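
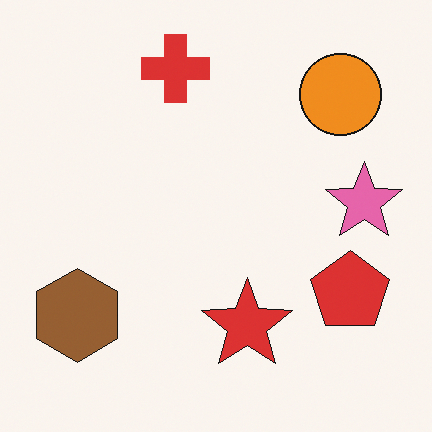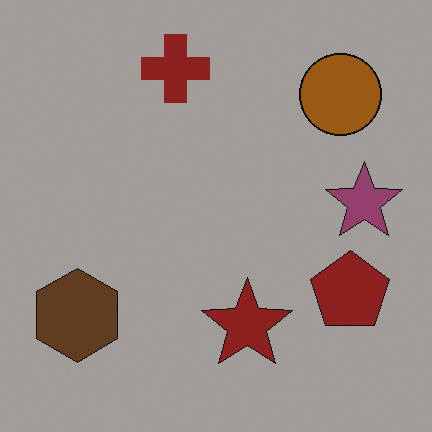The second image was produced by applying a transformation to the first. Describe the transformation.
The transformation is: darkened a lot.

Every pixel — background and shapes alike — is uniformly darkened.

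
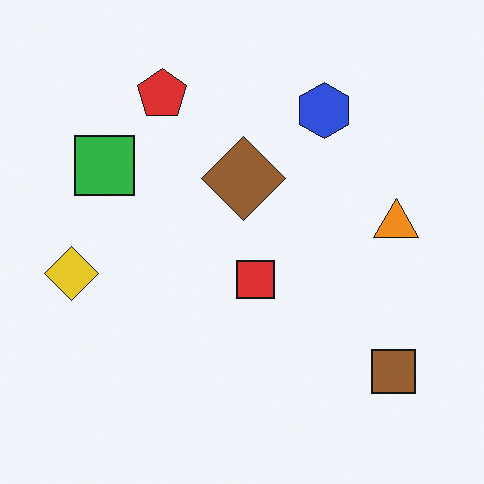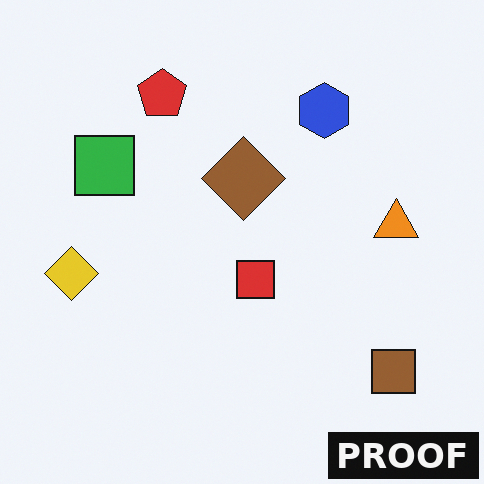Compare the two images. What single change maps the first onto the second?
Watermarked with the text "PROOF" in the lower-right corner.

A dark label reading "PROOF" appears in the lower-right corner.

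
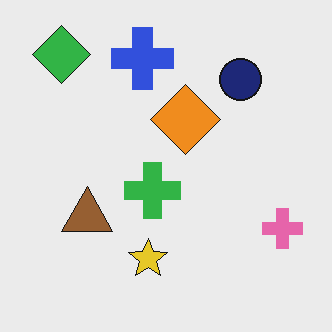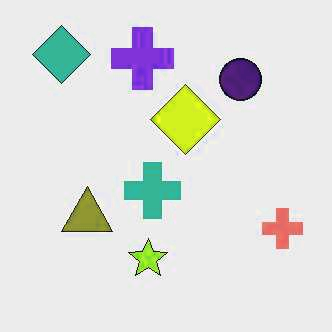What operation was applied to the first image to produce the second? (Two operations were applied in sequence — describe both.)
This is the original image JPEG-compressed with visible artifacts, then hue-shifted slightly.

Blocky 8×8 compression artifacts appear around shape edges and the flat background shows ringing — characteristic JPEG degradation. Every shape's color has rotated by the same amount around the hue wheel — a uniform hue shift.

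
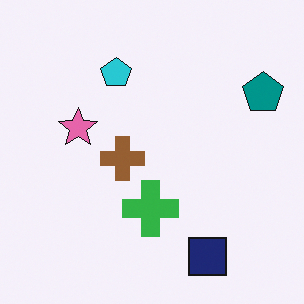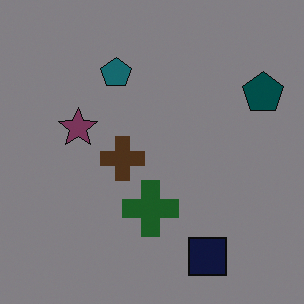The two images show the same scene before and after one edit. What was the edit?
The image was substantially darkened.

Every pixel — background and shapes alike — is uniformly darkened.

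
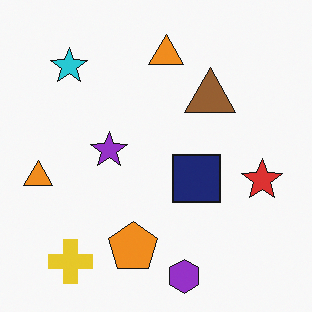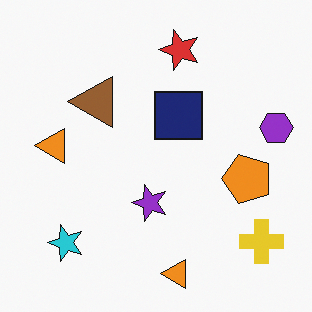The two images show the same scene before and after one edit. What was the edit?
The transformation is: rotated 90° counter-clockwise.

The yellow cross sits in the bottom-left of the first image and the bottom-right of the second — consistent with a whole-image 90° counter-clockwise rotation.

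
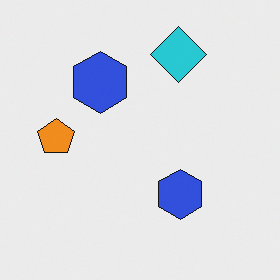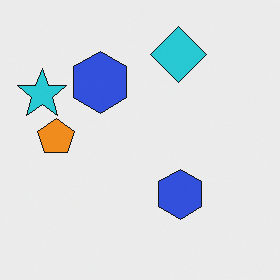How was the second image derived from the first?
The image was overlaid with an additional cyan star.

A cyan star appears in the second image that is absent from the first.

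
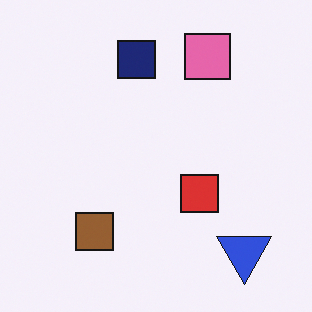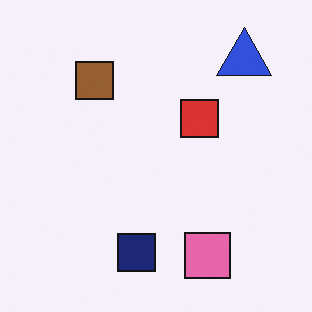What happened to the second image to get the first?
The image was flipped vertically (top ↔ bottom).

The pink square is in the bottom of the second image and the top of the first — shapes on opposite sides of the horizontal midline have swapped in a mirror flip.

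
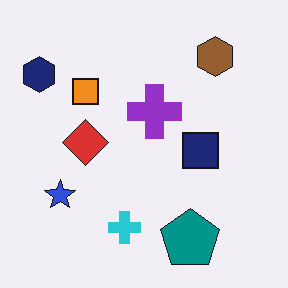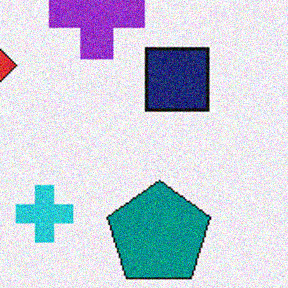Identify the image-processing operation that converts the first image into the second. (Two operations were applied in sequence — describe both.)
The image was cropped tightly and scaled back up, then degraded with visible gaussian noise.

The visible shapes are larger and the field of view is narrower; shapes near the original edges may be partly or wholly outside the frame — a crop-and-rescale. Random speckle covers the whole image, including the flat background.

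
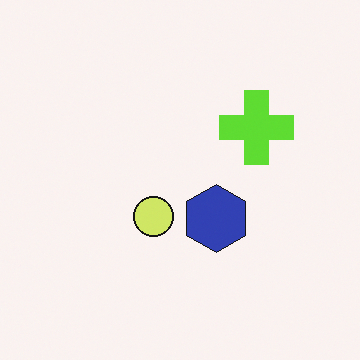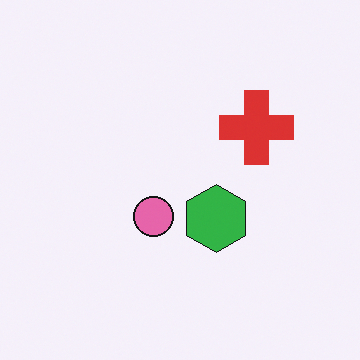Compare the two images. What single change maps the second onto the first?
The first image is the second hue-shifted by a moderate amount.

Every shape's color has rotated by the same amount around the hue wheel — a uniform hue shift.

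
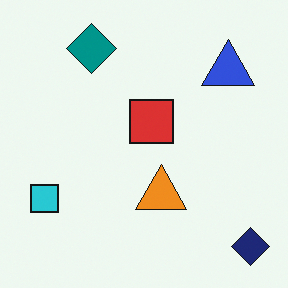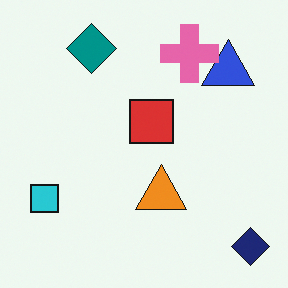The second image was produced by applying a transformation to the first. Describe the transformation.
This is the original image overlaid with an additional pink cross.

A pink cross appears in the second image that is absent from the first.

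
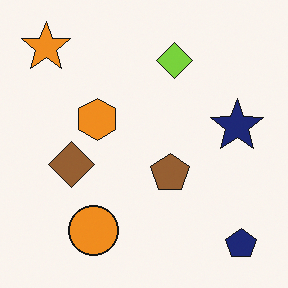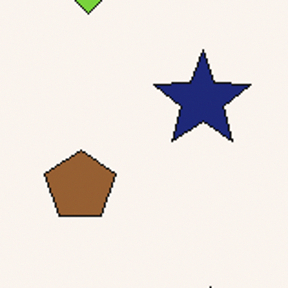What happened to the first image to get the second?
The image was cropped tightly and scaled back up.

The visible shapes are larger and the field of view is narrower; shapes near the original edges may be partly or wholly outside the frame — a crop-and-rescale.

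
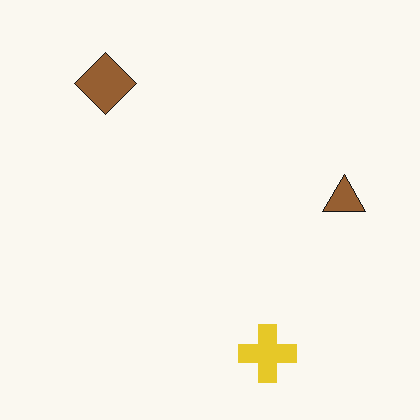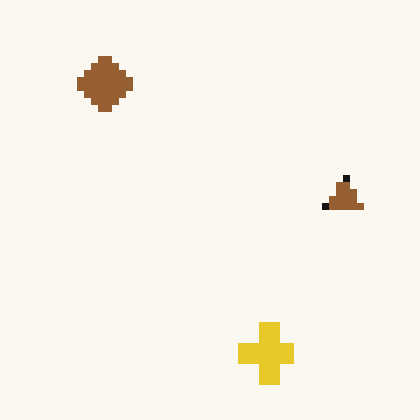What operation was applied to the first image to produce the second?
It was pixelated into visible square blocks.

Shapes are reduced to large square blocks; fine edges and outlines are lost — a downscale-then-upscale (mosaic) effect.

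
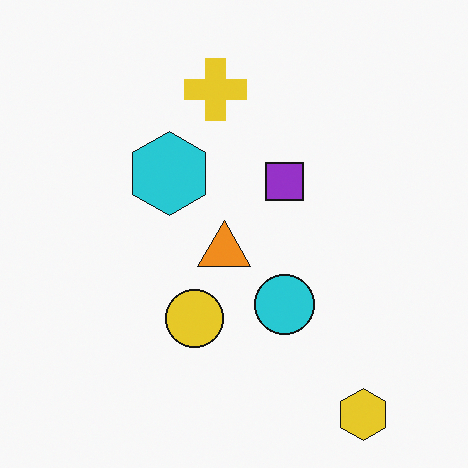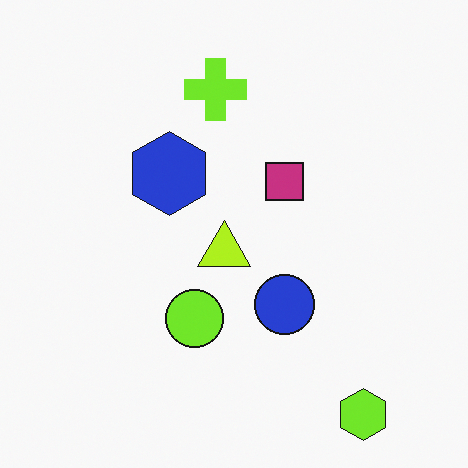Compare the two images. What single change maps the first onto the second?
Hue-shifted slightly.

Every shape's color has rotated by the same amount around the hue wheel — a uniform hue shift.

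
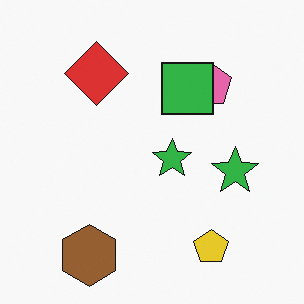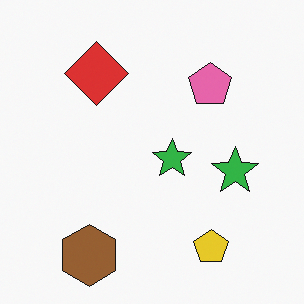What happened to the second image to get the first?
The first image is the second overlaid with an additional green square.

A green square appears in the first image that is absent from the second.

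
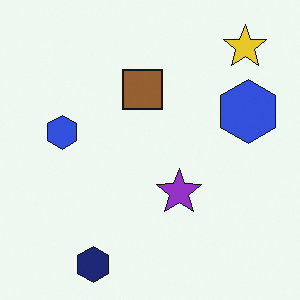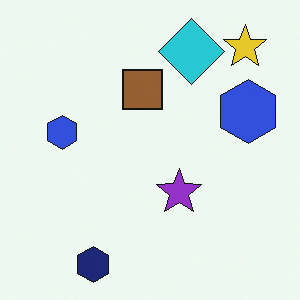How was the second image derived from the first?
The transformation is: overlaid with an additional cyan diamond.

A cyan diamond appears in the second image that is absent from the first.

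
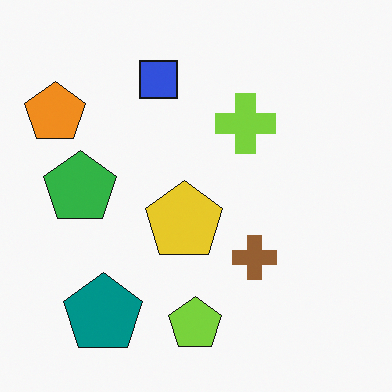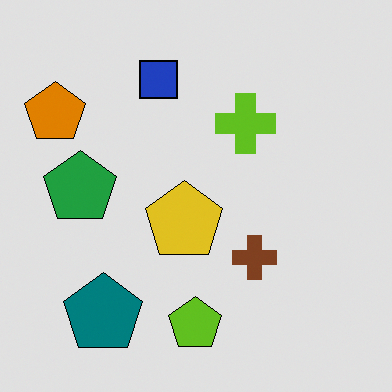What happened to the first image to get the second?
The transformation is: posterized to a reduced palette.

Each flat color has snapped to a coarser quantized level — most visibly, the near-white background has dropped to a flat grey.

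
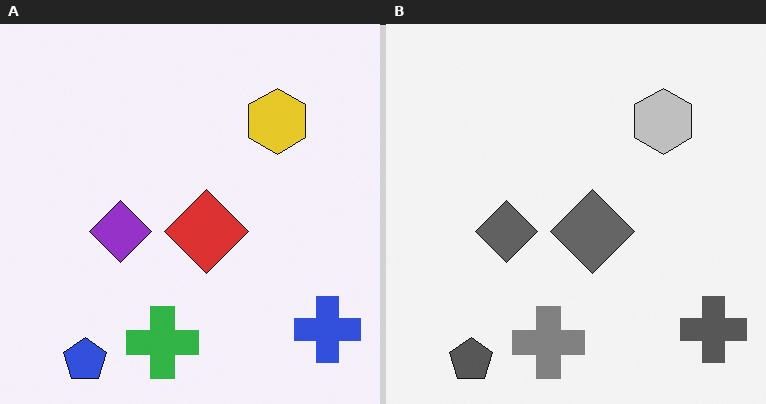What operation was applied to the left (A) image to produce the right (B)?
The right (B) image is the left (A) converted to grayscale.

All color is removed — every shape is now a shade of grey.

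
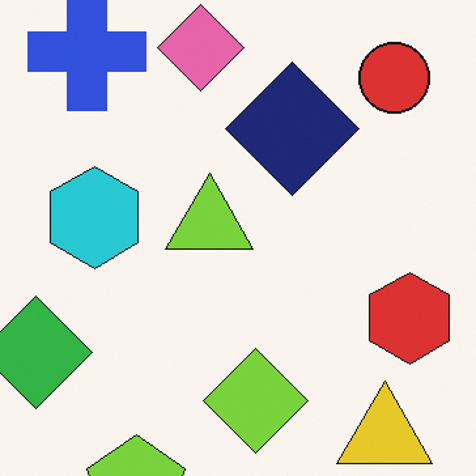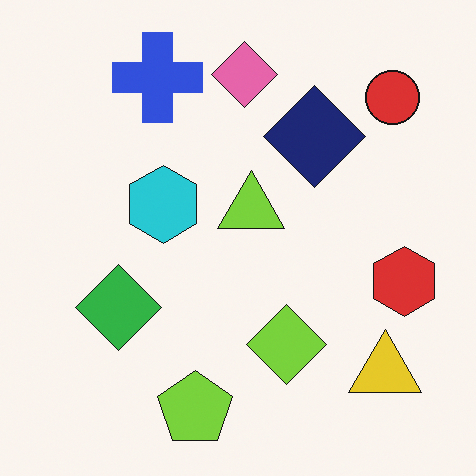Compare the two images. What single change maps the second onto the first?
This is the original image cropped slightly and scaled back up.

The visible shapes are larger and the field of view is narrower; shapes near the original edges may be partly or wholly outside the frame — a crop-and-rescale.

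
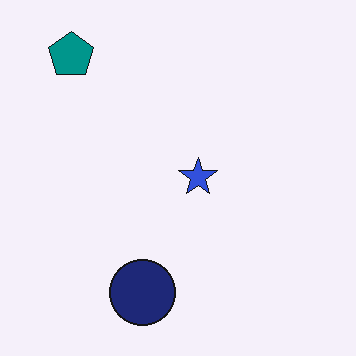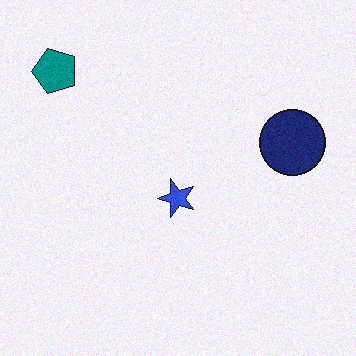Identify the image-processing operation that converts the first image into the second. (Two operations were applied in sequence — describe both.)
The image was degraded with a light layer of grain, then transposed (reflected across the top-left ↔ bottom-right diagonal).

Random speckle covers the whole image, including the flat background. Shapes have swapped their row and column positions — what was in the top-right is now in the bottom-left — a diagonal reflection.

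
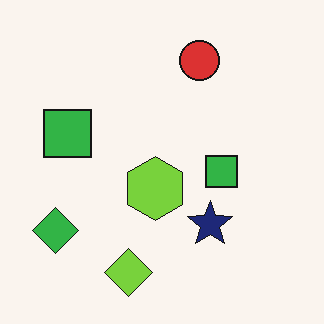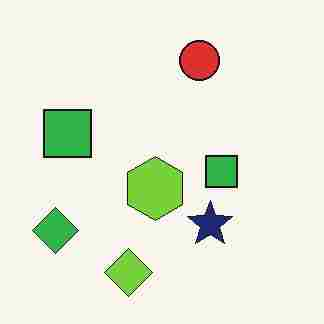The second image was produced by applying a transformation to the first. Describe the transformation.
The second image is the first degraded with heavy JPEG compression.

Blocky 8×8 compression artifacts appear around shape edges and the flat background shows ringing — characteristic JPEG degradation.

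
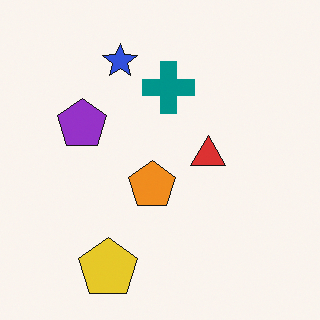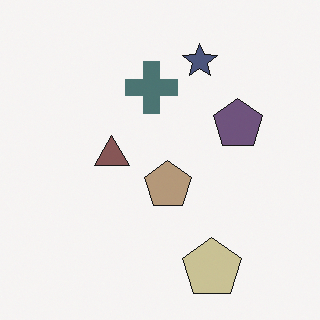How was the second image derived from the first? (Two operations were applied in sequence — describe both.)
The image was made much more muted (saturation change), then flipped horizontally (left ↔ right).

All colors are more muted and greyish — a global saturation change. The purple pentagon is in the left of the first image and the right of the second — shapes on opposite sides of the vertical midline have swapped in a mirror flip.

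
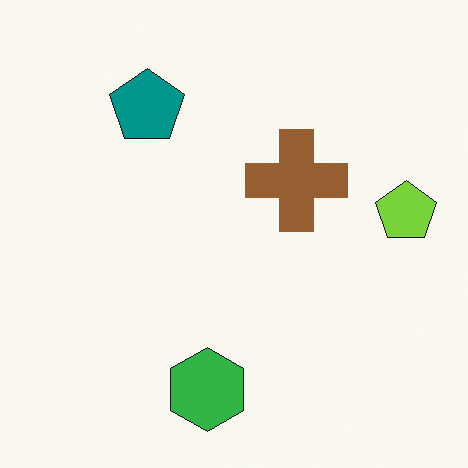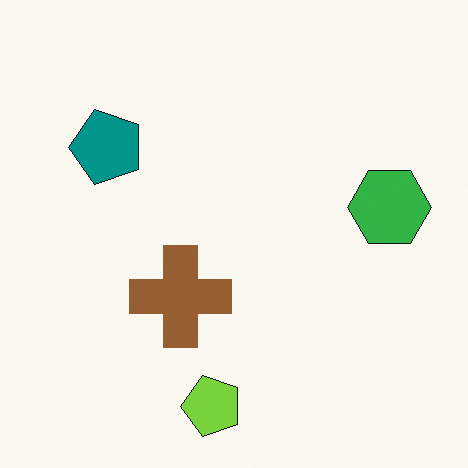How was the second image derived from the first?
Transposed (reflected across the top-left ↔ bottom-right diagonal).

Shapes have swapped their row and column positions — what was in the top-right is now in the bottom-left — a diagonal reflection.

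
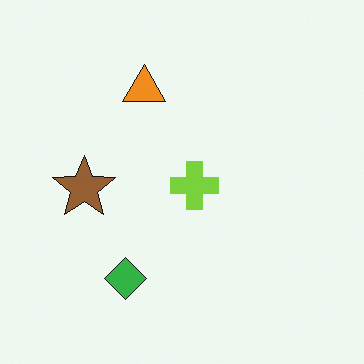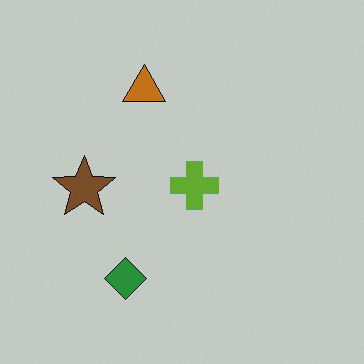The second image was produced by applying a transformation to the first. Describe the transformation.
It was slightly darkened.

Every pixel — background and shapes alike — is uniformly darkened.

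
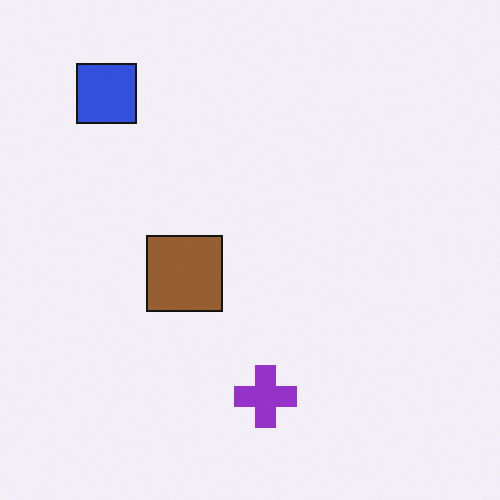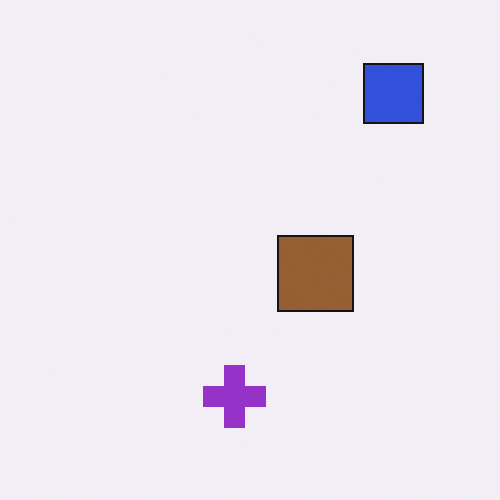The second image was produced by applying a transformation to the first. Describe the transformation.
It was flipped horizontally (left ↔ right).

The blue square is in the top-left of the first image and the top-right of the second — shapes on opposite sides of the vertical midline have swapped in a mirror flip.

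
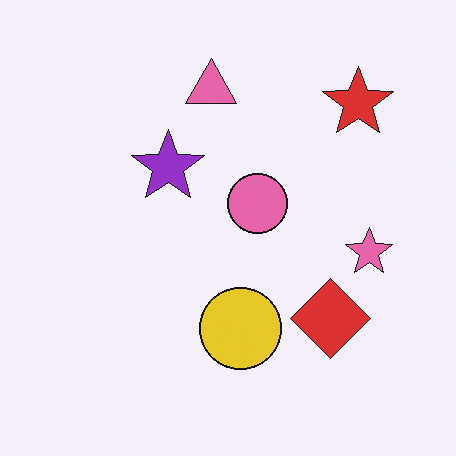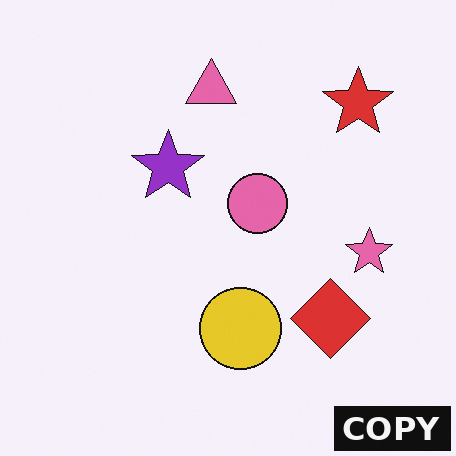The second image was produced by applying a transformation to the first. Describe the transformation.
The second image is the first watermarked with the text "COPY" in the lower-right corner.

A dark label reading "COPY" appears in the lower-right corner.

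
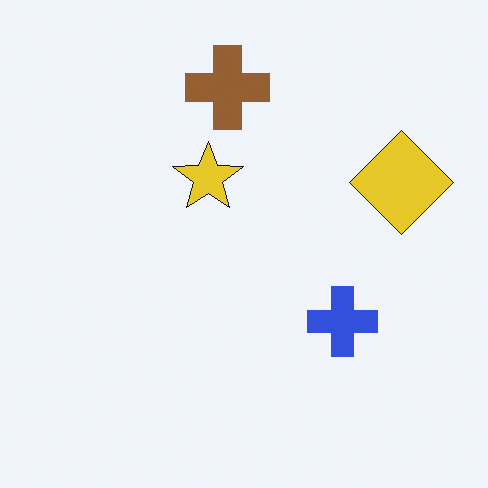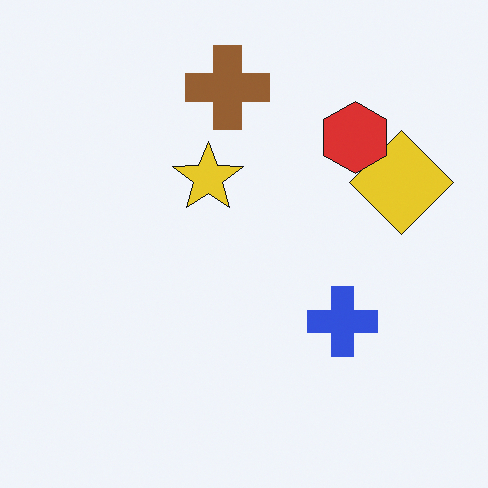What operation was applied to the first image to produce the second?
The second image is the first overlaid with an additional red hexagon.

A red hexagon appears in the second image that is absent from the first.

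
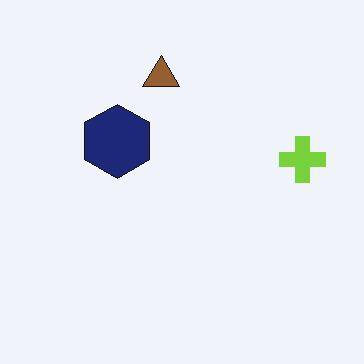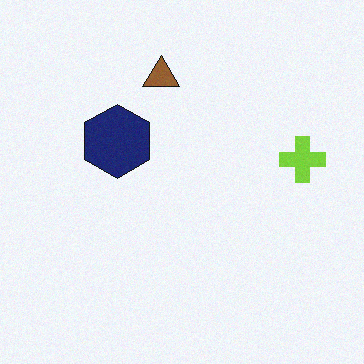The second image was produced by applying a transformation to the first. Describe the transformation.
The image was degraded with light additive noise.

Random speckle covers the whole image, including the flat background.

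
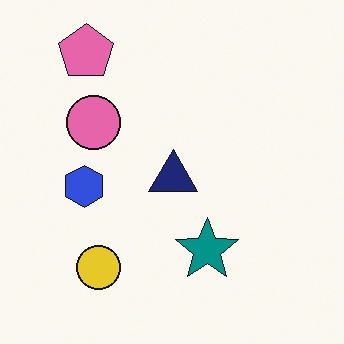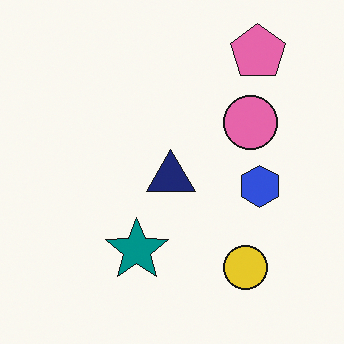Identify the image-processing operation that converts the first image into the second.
Flipped horizontally (left ↔ right).

The blue hexagon is in the left of the first image and the right of the second — shapes on opposite sides of the vertical midline have swapped in a mirror flip.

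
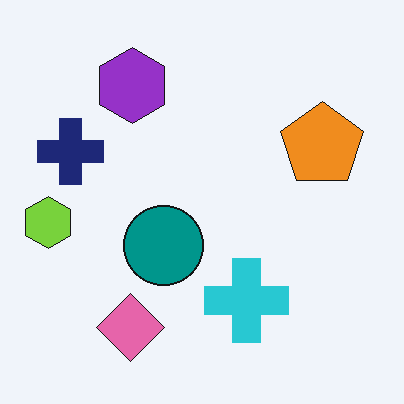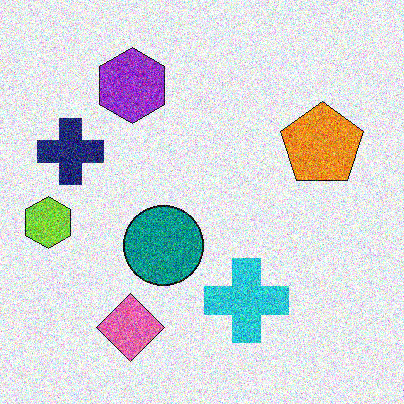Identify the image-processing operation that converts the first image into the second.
Degraded with heavy additive noise.

Random speckle covers the whole image, including the flat background.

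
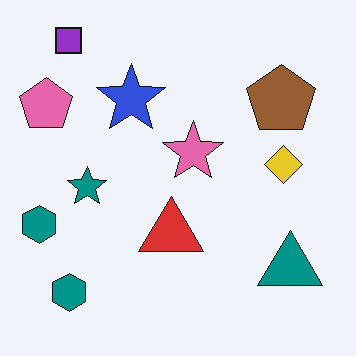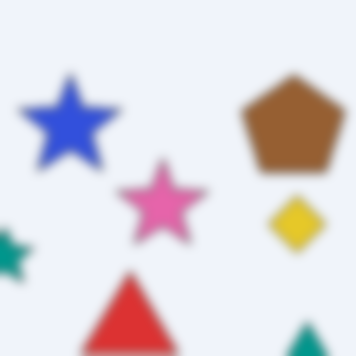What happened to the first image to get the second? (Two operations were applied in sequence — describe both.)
The transformation is: cropped slightly and scaled back up, then heavily blurred.

The visible shapes are larger and the field of view is narrower; shapes near the original edges may be partly or wholly outside the frame — a crop-and-rescale. Shape edges and outlines are uniformly softened across the whole image.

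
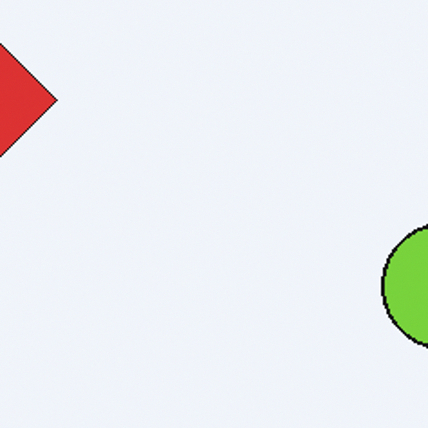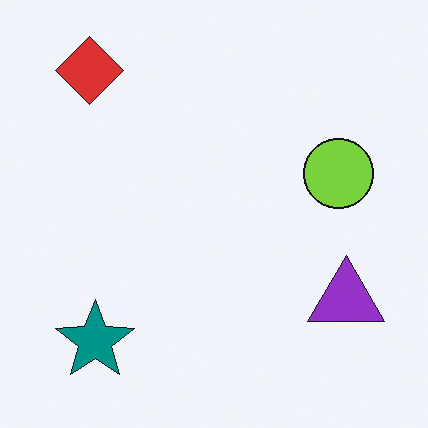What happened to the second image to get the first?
The first image is the second cropped tightly and scaled back up.

The visible shapes are larger and the field of view is narrower; shapes near the original edges may be partly or wholly outside the frame — a crop-and-rescale.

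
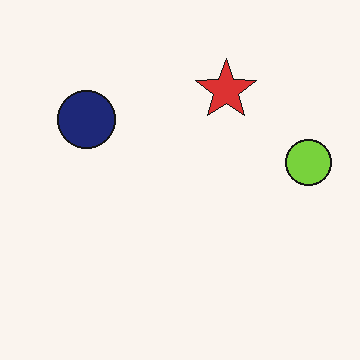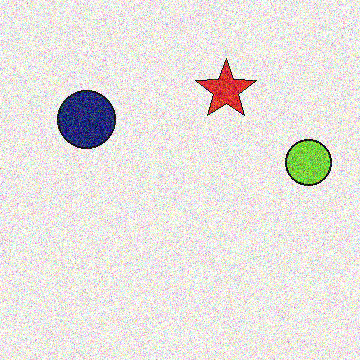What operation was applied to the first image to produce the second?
The second image is the first degraded with heavy additive noise.

Random speckle covers the whole image, including the flat background.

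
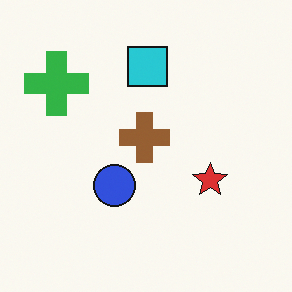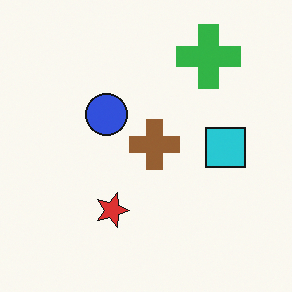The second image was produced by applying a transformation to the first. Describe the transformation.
Rotated 90° clockwise.

The green cross sits in the top-left of the first image and the top-right of the second — consistent with a whole-image 90° clockwise rotation.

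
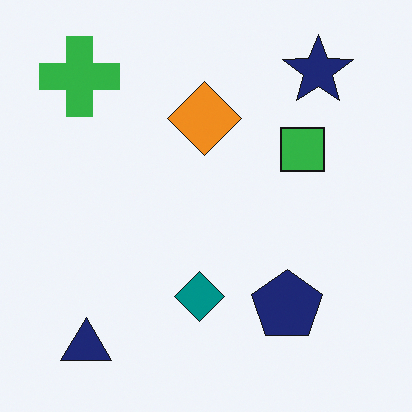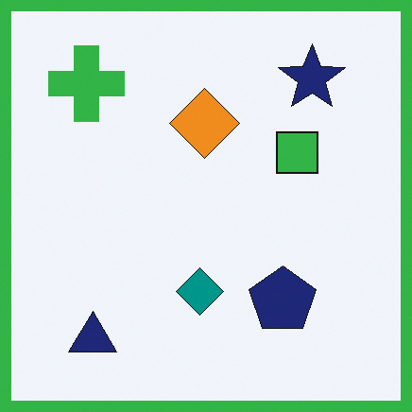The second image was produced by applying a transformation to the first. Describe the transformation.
Framed with a green border.

A solid green frame runs around the edge of the second image, with the content slightly shrunk inside it.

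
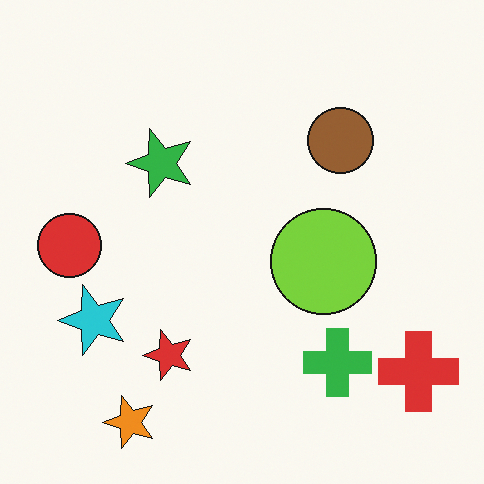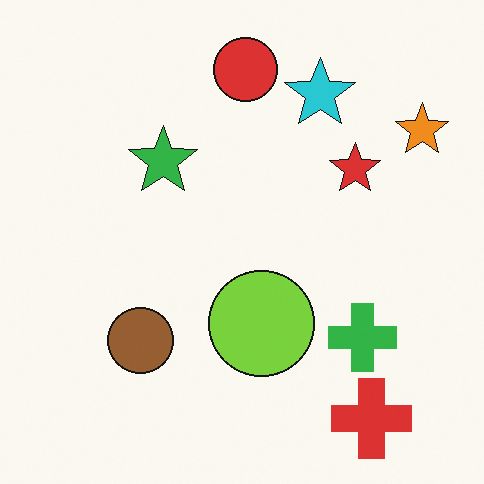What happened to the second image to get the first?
This is the original image transposed (reflected across the top-left ↔ bottom-right diagonal).

Shapes have swapped their row and column positions — what was in the top-right is now in the bottom-left — a diagonal reflection.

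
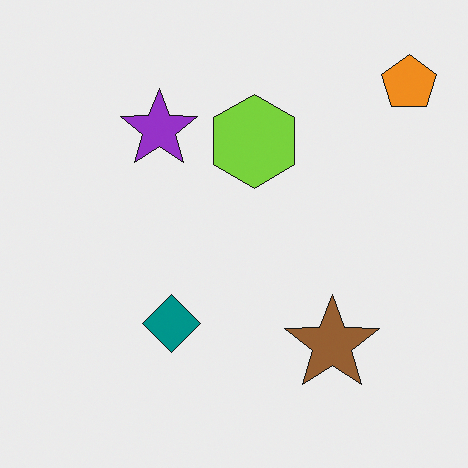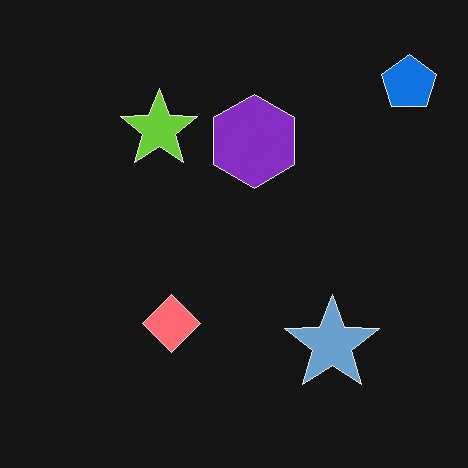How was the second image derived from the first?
This is the original image color-inverted (negative).

The light background has become dark and every shape's color is its complement — a photographic negative.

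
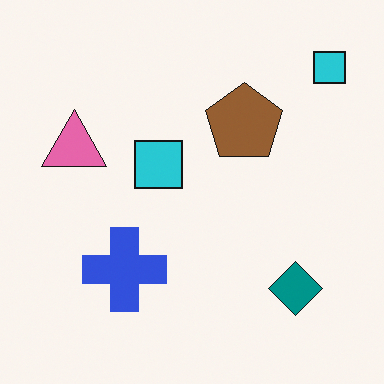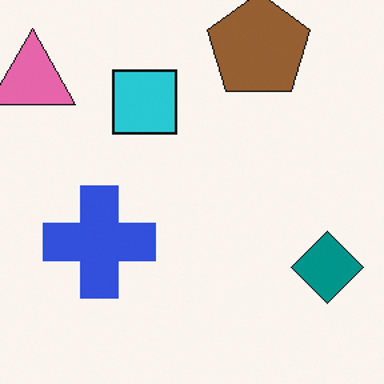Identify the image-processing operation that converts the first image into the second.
The transformation is: cropped to a modestly smaller region and rescaled.

The visible shapes are larger and the field of view is narrower; shapes near the original edges may be partly or wholly outside the frame — a crop-and-rescale.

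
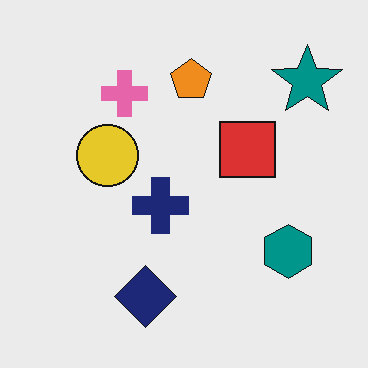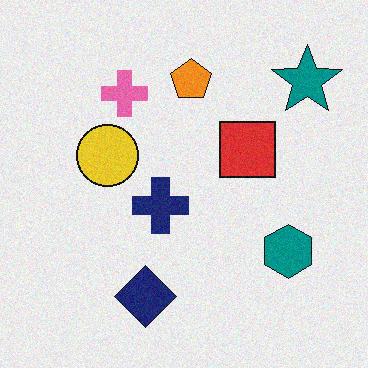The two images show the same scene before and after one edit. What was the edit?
Degraded with light additive noise.

Random speckle covers the whole image, including the flat background.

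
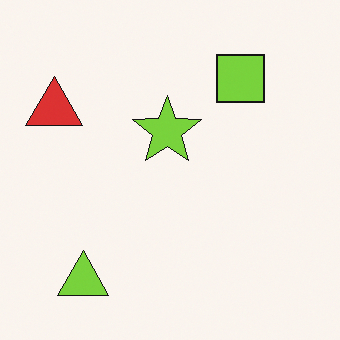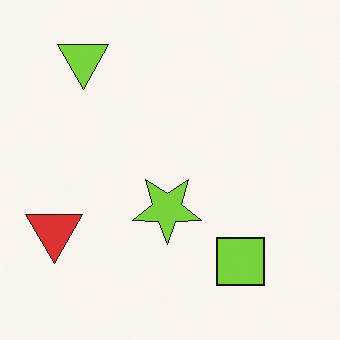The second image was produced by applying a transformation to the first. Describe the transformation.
Flipped vertically (top ↔ bottom).

The lime triangle is in the bottom-left of the first image and the top-left of the second — shapes on opposite sides of the horizontal midline have swapped in a mirror flip.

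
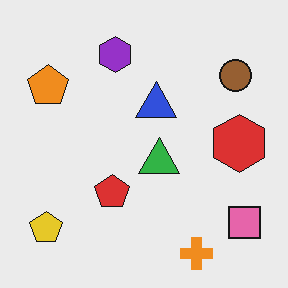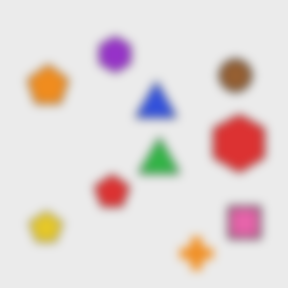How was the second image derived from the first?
The image was strongly gaussian-blurred.

Shape edges and outlines are uniformly softened across the whole image.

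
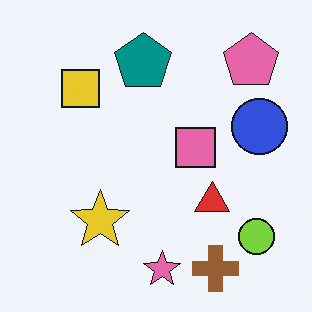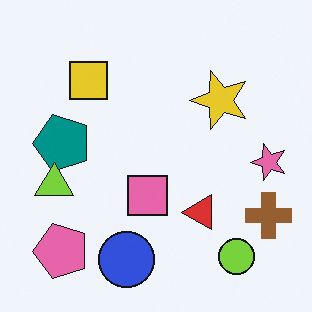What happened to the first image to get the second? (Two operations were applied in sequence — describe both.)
This is the original image transposed (reflected across the top-left ↔ bottom-right diagonal), then overlaid with an additional lime triangle.

Shapes have swapped their row and column positions — what was in the top-right is now in the bottom-left — a diagonal reflection. A lime triangle appears in the second image that is absent from the first.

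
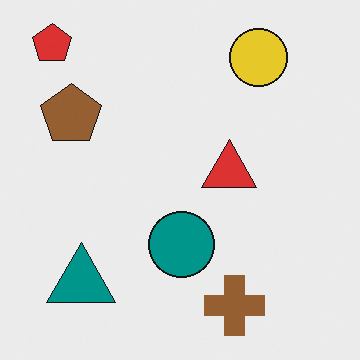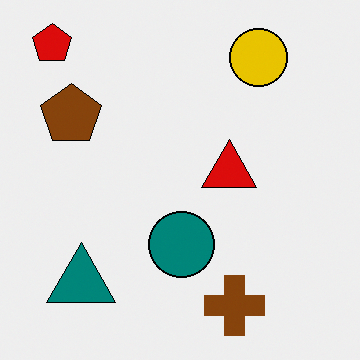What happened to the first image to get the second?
It was given slightly increased contrast.

Tones are pushed away from mid-grey across the whole image — a global contrast change.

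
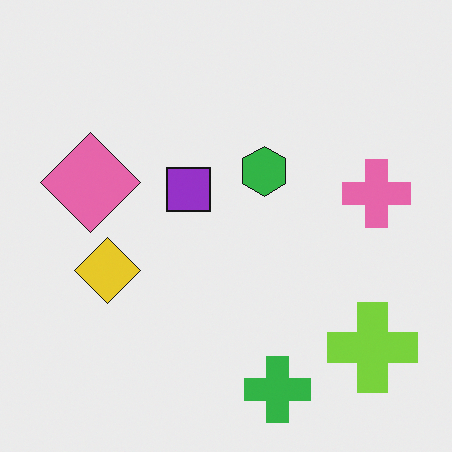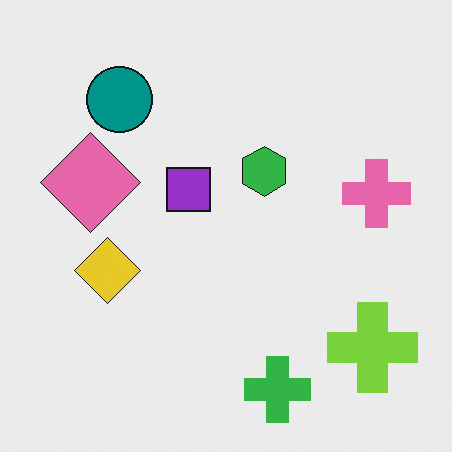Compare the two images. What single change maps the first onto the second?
The transformation is: overlaid with an additional teal circle.

A teal circle appears in the second image that is absent from the first.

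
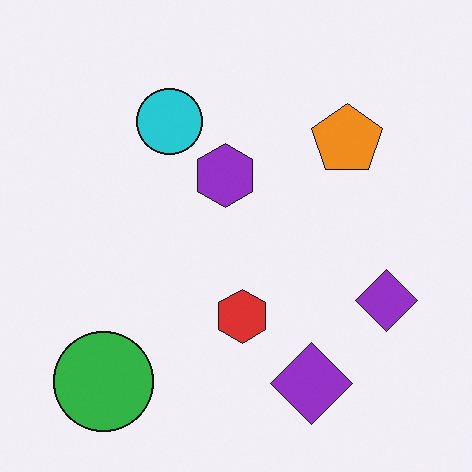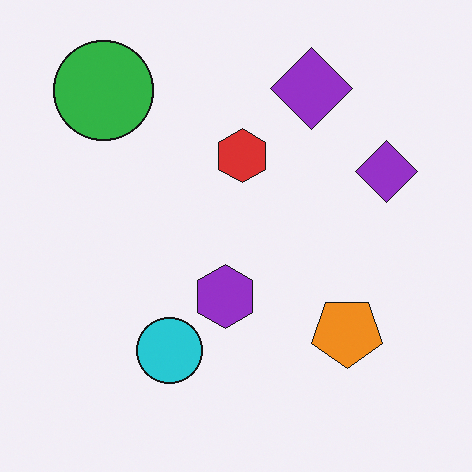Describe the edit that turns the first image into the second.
The transformation is: flipped vertically (top ↔ bottom).

The green circle is in the bottom-left of the first image and the top-left of the second — shapes on opposite sides of the horizontal midline have swapped in a mirror flip.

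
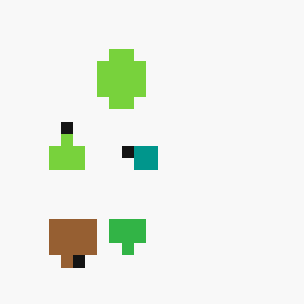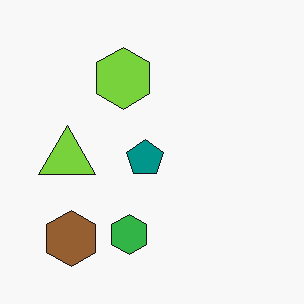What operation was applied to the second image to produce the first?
The transformation is: heavily pixelated into large blocks.

Shapes are reduced to large square blocks; fine edges and outlines are lost — a downscale-then-upscale (mosaic) effect.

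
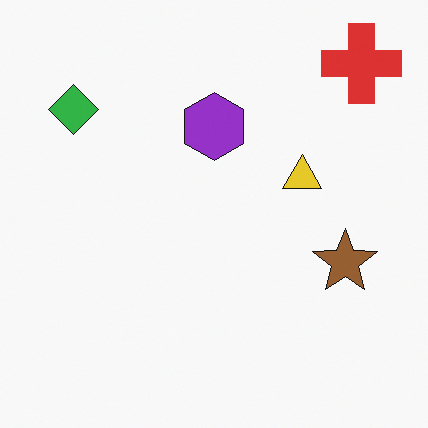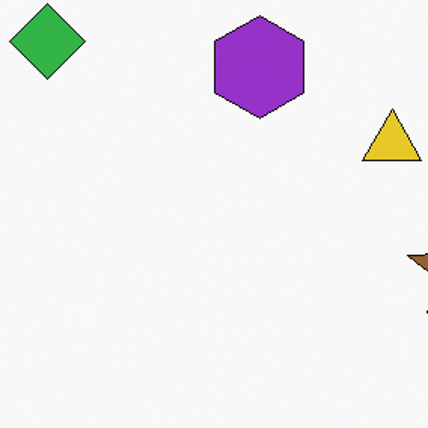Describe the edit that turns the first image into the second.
Cropped slightly and scaled back up.

The visible shapes are larger and the field of view is narrower; shapes near the original edges may be partly or wholly outside the frame — a crop-and-rescale.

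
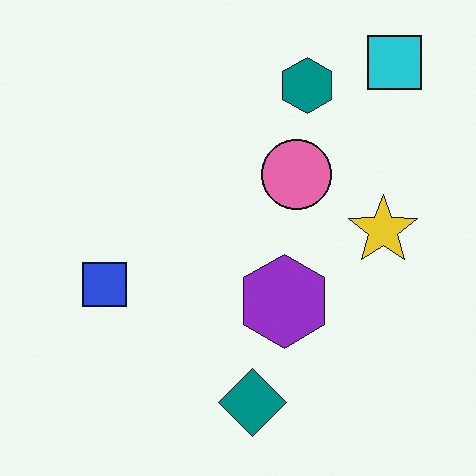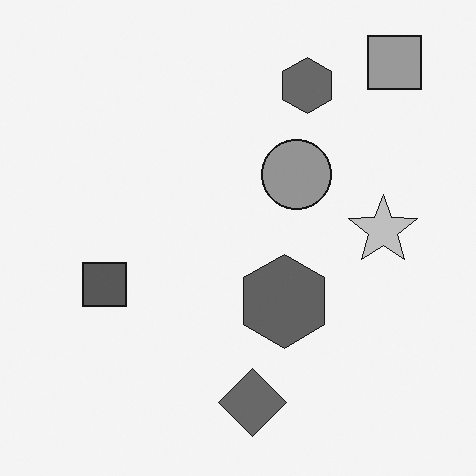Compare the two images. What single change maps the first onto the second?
The transformation is: converted to grayscale.

All color is removed — every shape is now a shade of grey.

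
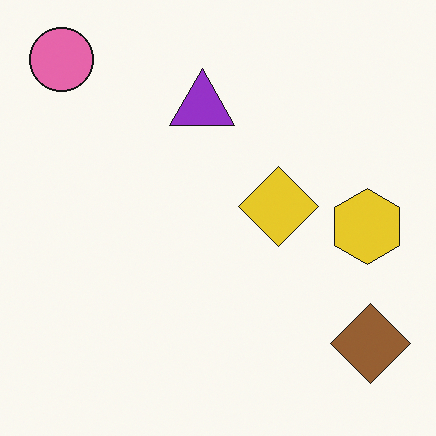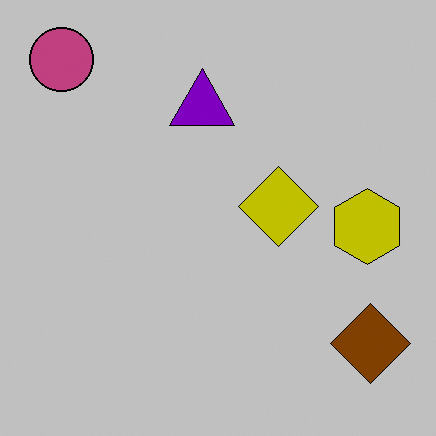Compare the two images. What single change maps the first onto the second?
This is the original image heavily posterized to just a handful of flat colors.

Each flat color has snapped to a coarser quantized level — most visibly, the near-white background has dropped to a flat grey.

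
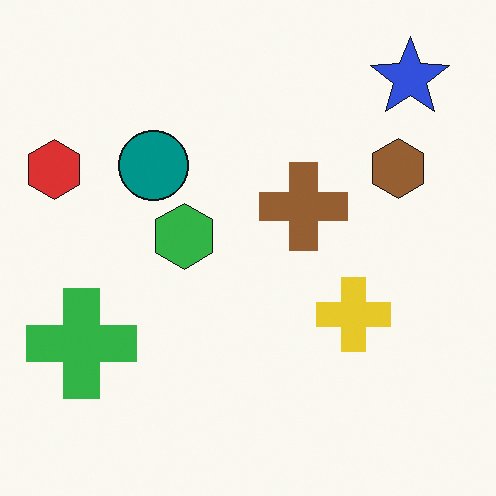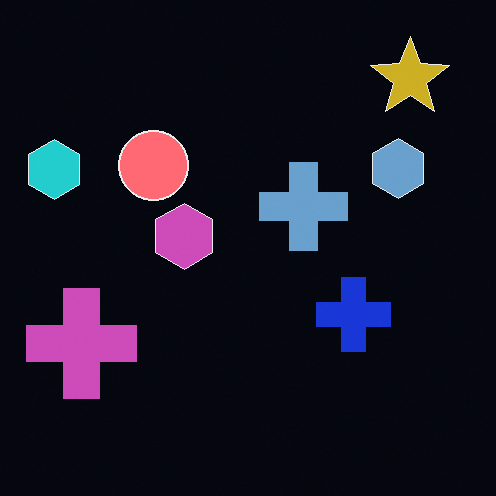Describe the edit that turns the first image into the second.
This is the original image color-inverted (negative).

The light background has become dark and every shape's color is its complement — a photographic negative.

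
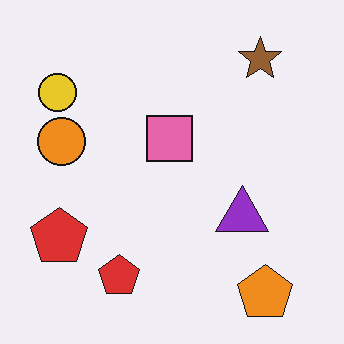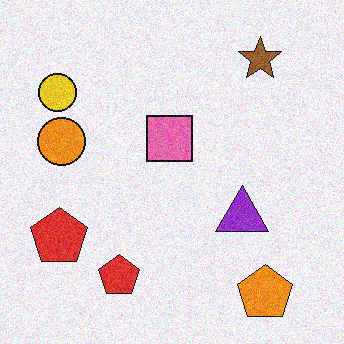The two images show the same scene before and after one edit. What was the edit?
The second image is the first degraded with moderate additive noise.

Random speckle covers the whole image, including the flat background.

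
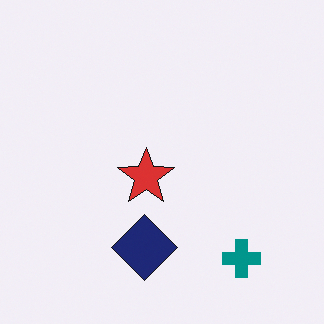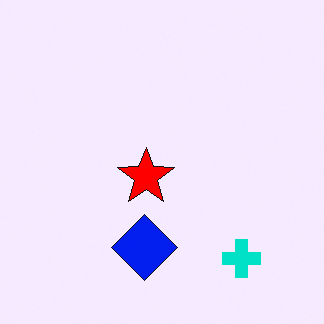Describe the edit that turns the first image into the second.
It was made much more vivid (saturation change).

All colors are more vivid — a global saturation change.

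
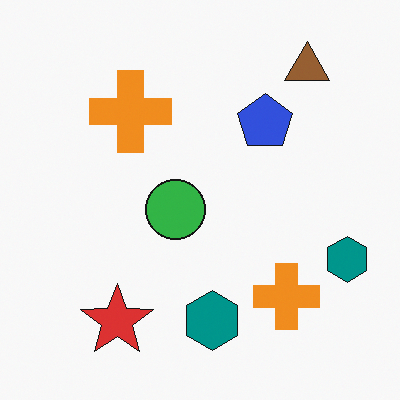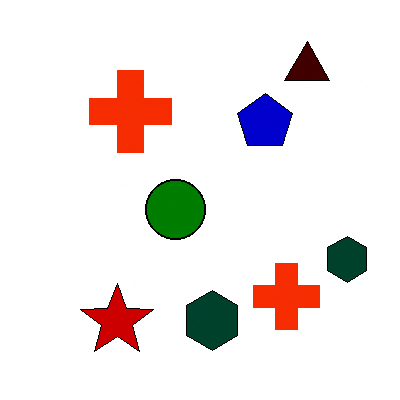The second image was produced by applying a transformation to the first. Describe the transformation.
This is the original image boosted in contrast.

Tones are pushed away from mid-grey across the whole image — a global contrast change.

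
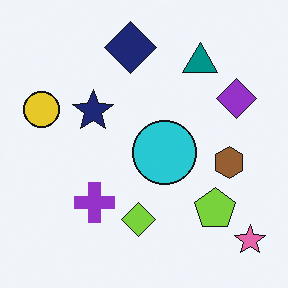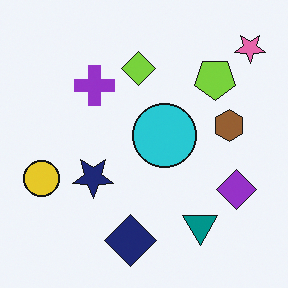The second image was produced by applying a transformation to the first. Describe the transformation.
Flipped vertically (top ↔ bottom).

The navy diamond is in the top of the first image and the bottom of the second — shapes on opposite sides of the horizontal midline have swapped in a mirror flip.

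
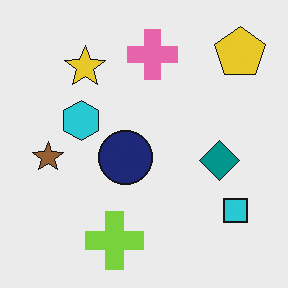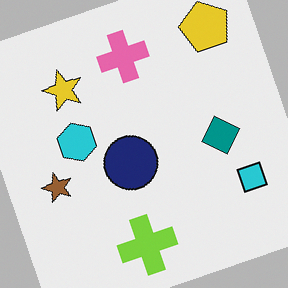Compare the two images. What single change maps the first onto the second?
The image was rotated counter-clockwise by a clearly visible amount.

Every shape is tilted by the same angle and the image corners show triangular fill wedges — a whole-image rotation by a non-right angle.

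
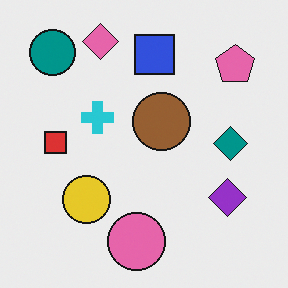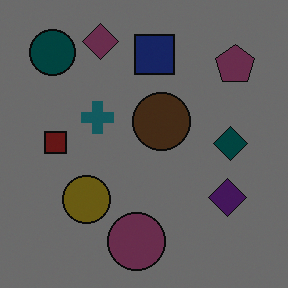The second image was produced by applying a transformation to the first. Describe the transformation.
The second image is the first substantially darkened.

Every pixel — background and shapes alike — is uniformly darkened.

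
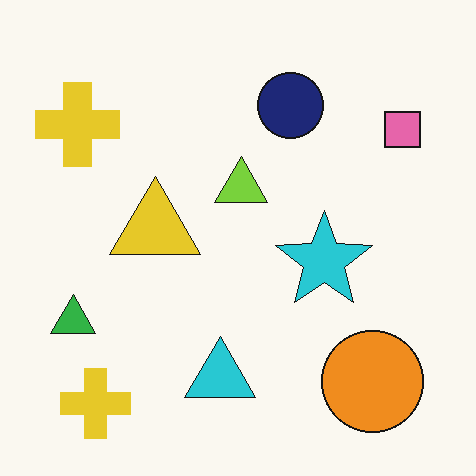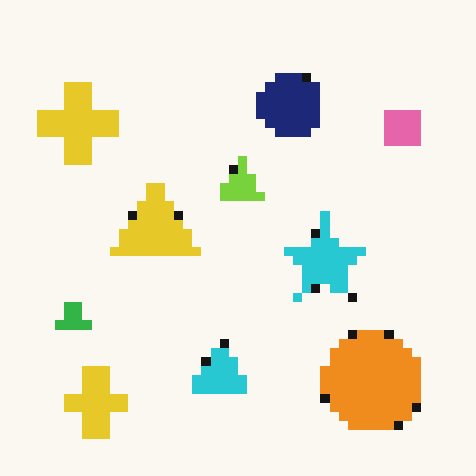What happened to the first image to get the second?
This is the original image heavily pixelated into large blocks.

Shapes are reduced to large square blocks; fine edges and outlines are lost — a downscale-then-upscale (mosaic) effect.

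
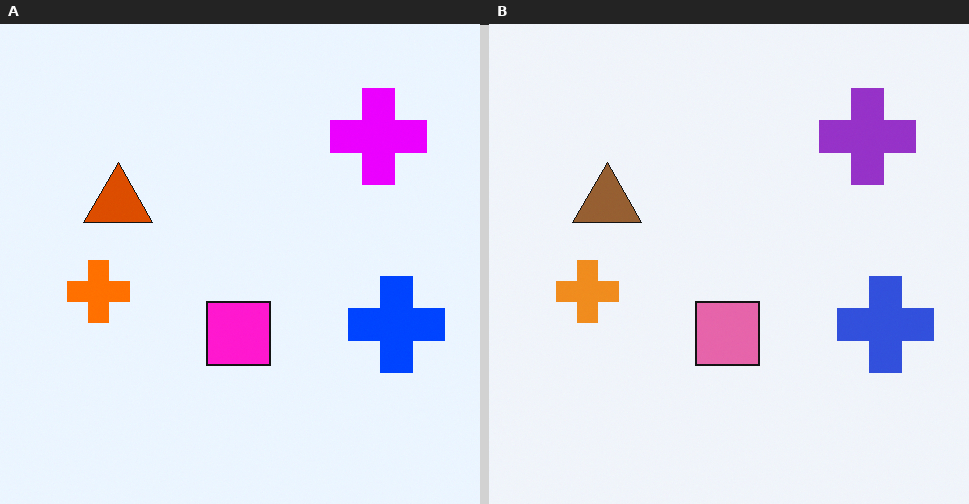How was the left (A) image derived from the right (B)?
It was made much more vivid (saturation change).

All colors are more vivid — a global saturation change.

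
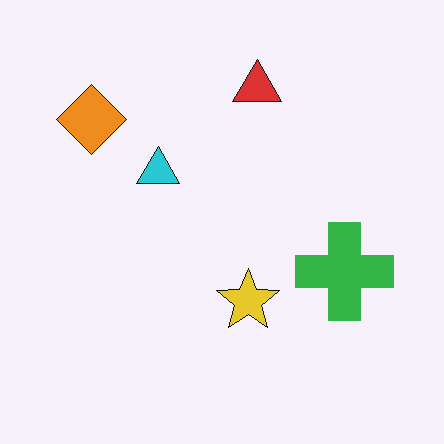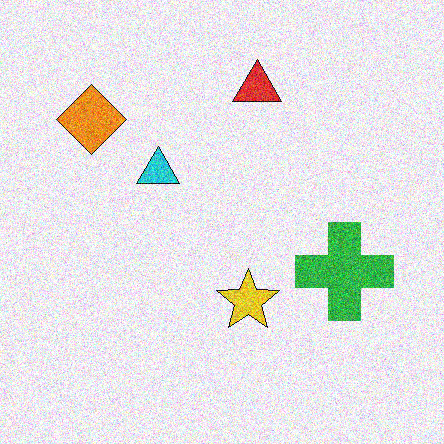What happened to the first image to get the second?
This is the original image degraded with heavy additive noise.

Random speckle covers the whole image, including the flat background.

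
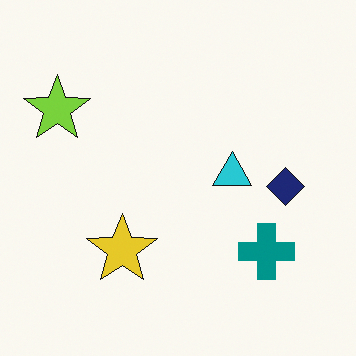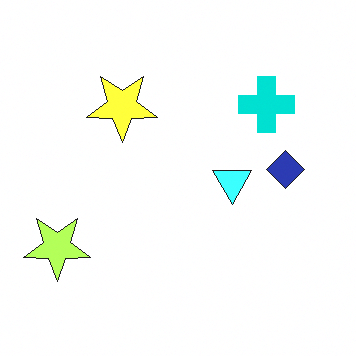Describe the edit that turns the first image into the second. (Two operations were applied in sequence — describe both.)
The image was flipped vertically (top ↔ bottom), then substantially brightened.

The teal cross is in the bottom-right of the first image and the top-right of the second — shapes on opposite sides of the horizontal midline have swapped in a mirror flip. Every pixel — background and shapes alike — is uniformly brightened.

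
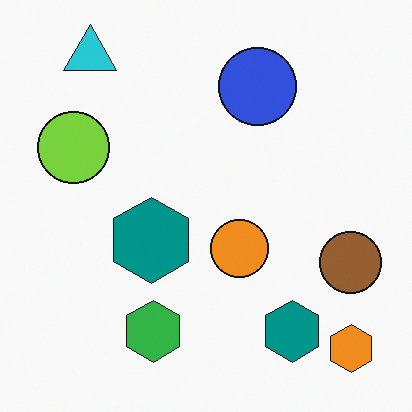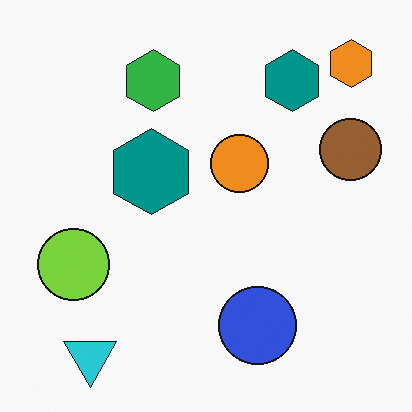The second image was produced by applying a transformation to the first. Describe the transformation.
Flipped vertically (top ↔ bottom).

The cyan triangle is in the top-left of the first image and the bottom-left of the second — shapes on opposite sides of the horizontal midline have swapped in a mirror flip.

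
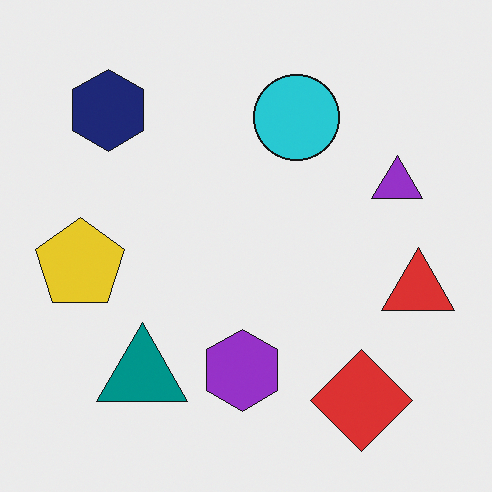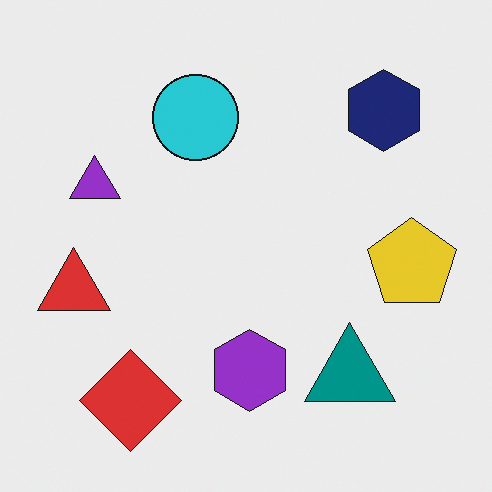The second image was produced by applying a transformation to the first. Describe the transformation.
Flipped horizontally (left ↔ right).

The red triangle is in the right of the first image and the left of the second — shapes on opposite sides of the vertical midline have swapped in a mirror flip.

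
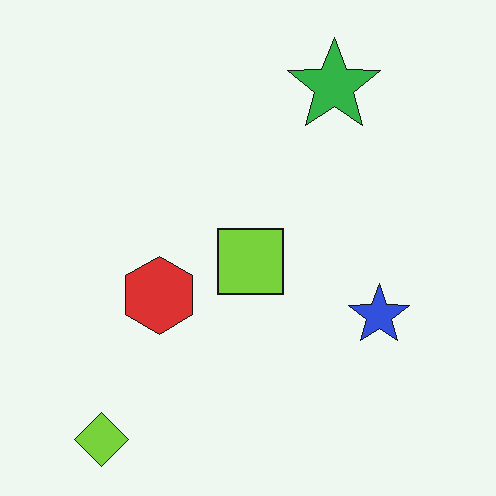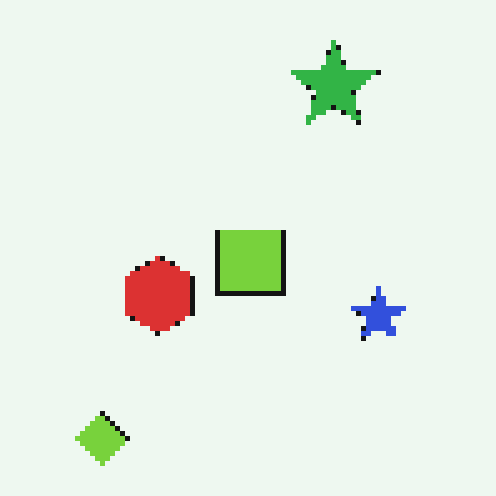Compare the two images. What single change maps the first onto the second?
It was lightly pixelated (a mild mosaic effect).

Shapes are reduced to large square blocks; fine edges and outlines are lost — a downscale-then-upscale (mosaic) effect.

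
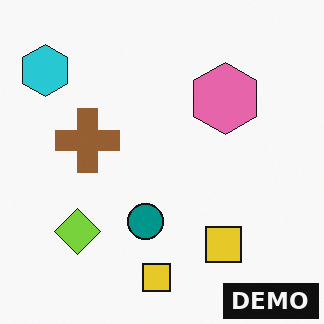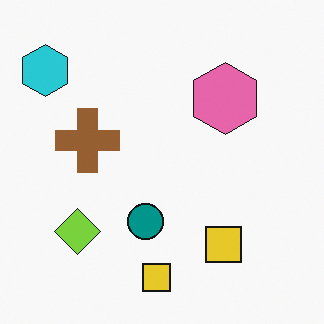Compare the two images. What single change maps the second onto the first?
Watermarked with the text "DEMO" in the lower-right corner.

A dark label reading "DEMO" appears in the lower-right corner.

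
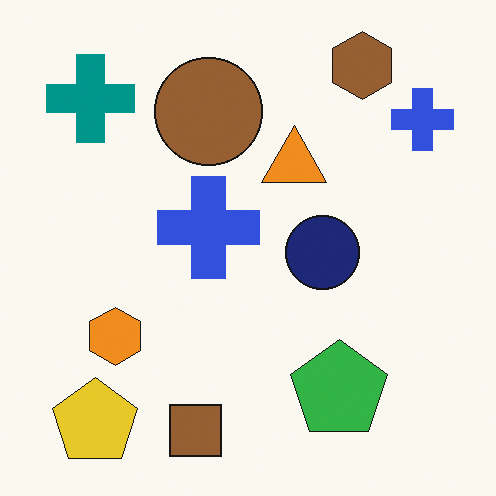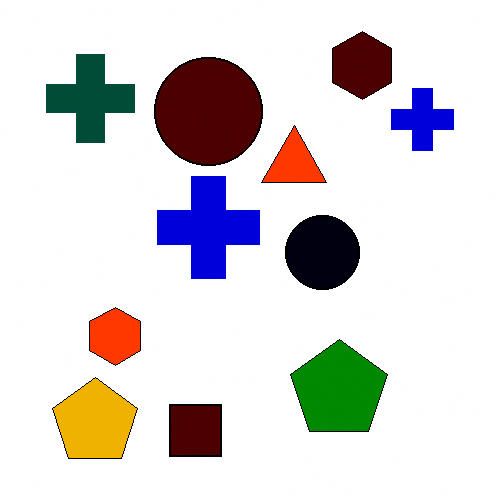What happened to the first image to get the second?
The image was given much higher contrast.

Tones are pushed away from mid-grey across the whole image — a global contrast change.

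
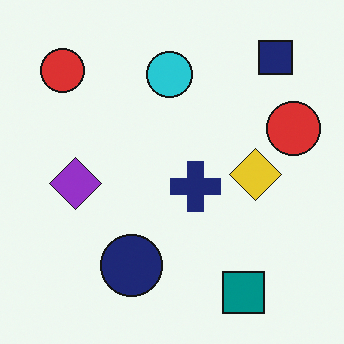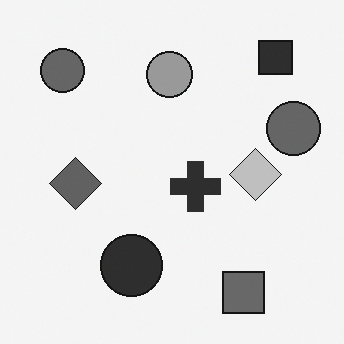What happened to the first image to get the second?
It was converted to grayscale.

All color is removed — every shape is now a shade of grey.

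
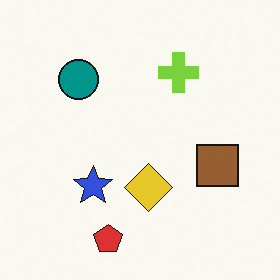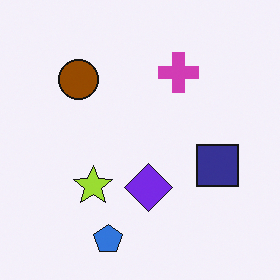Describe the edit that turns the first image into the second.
This is the original image hue-shifted through roughly half the color wheel.

Every shape's color has rotated by the same amount around the hue wheel — a uniform hue shift.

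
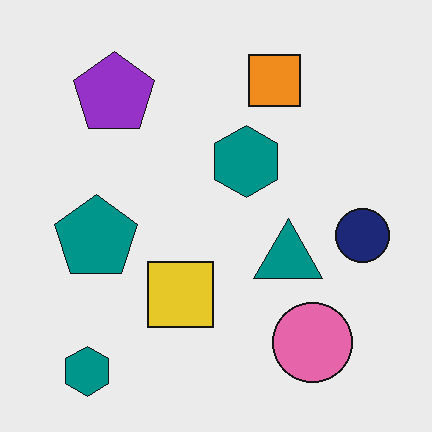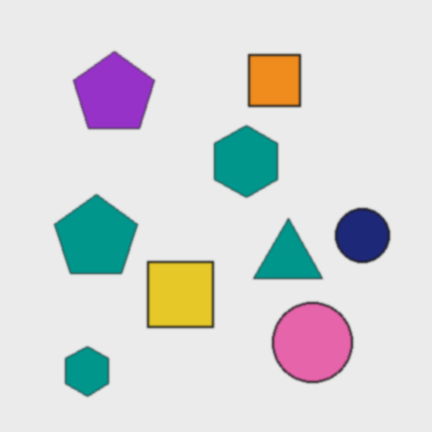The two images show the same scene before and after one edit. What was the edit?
This is the original image given a subtle gaussian blur.

Shape edges and outlines are uniformly softened across the whole image.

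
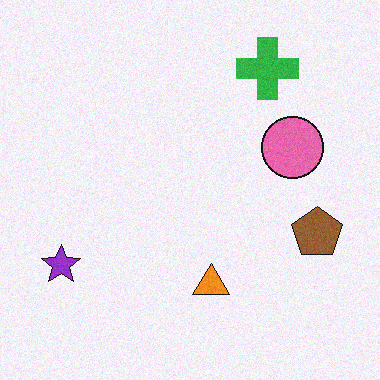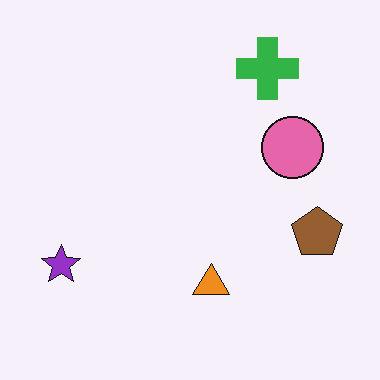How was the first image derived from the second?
The transformation is: degraded with light additive noise.

Random speckle covers the whole image, including the flat background.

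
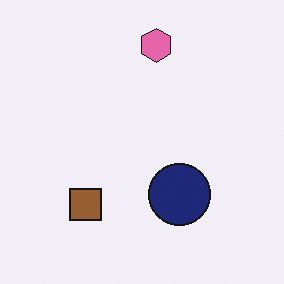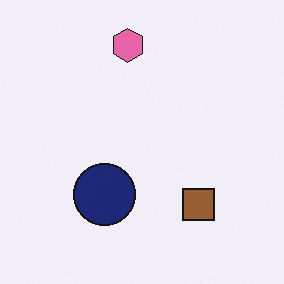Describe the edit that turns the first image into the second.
Flipped horizontally (left ↔ right).

The brown square is in the bottom-left of the first image and the bottom-right of the second — shapes on opposite sides of the vertical midline have swapped in a mirror flip.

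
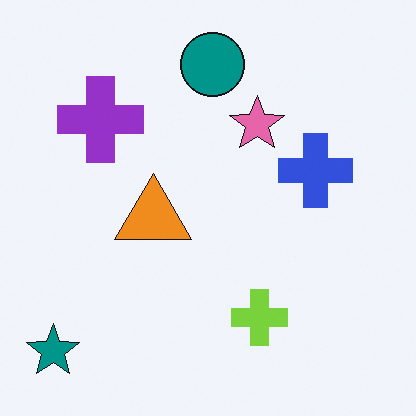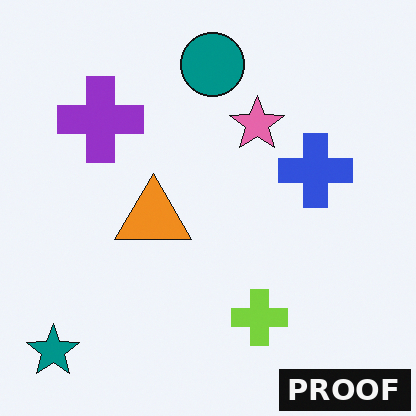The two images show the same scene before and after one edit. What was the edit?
The image was watermarked with the text "PROOF" in the lower-right corner.

A dark label reading "PROOF" appears in the lower-right corner.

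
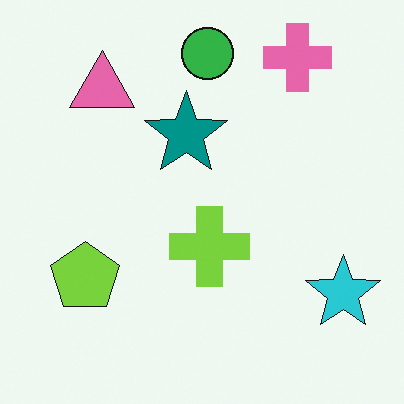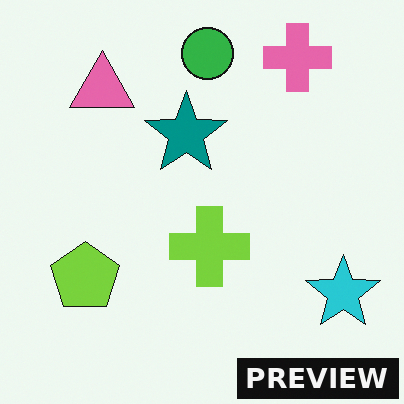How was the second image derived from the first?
This is the original image watermarked with the text "PREVIEW" in the lower-right corner.

A dark label reading "PREVIEW" appears in the lower-right corner.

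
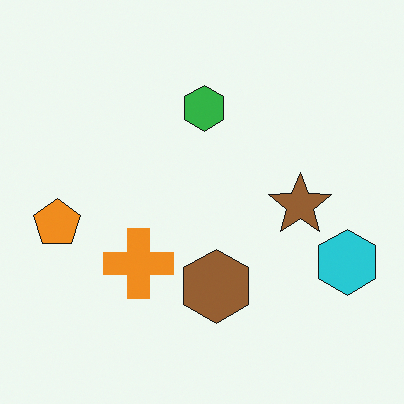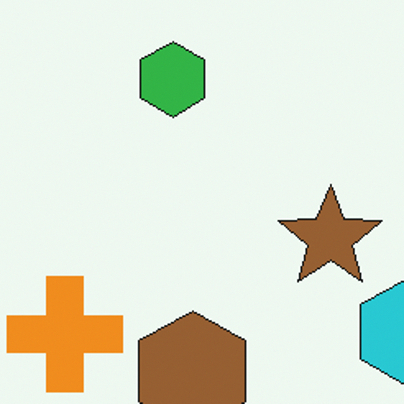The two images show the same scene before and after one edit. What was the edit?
This is the original image cropped tightly and scaled back up.

The visible shapes are larger and the field of view is narrower; shapes near the original edges may be partly or wholly outside the frame — a crop-and-rescale.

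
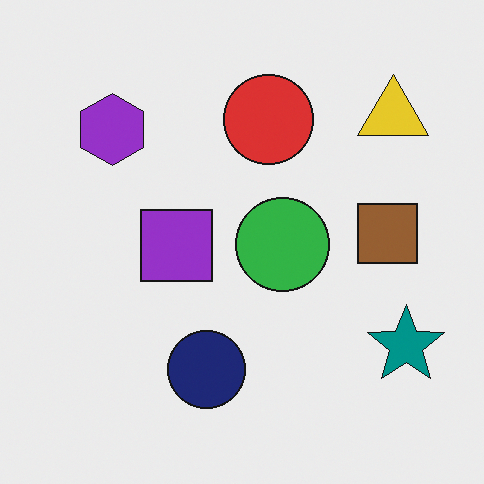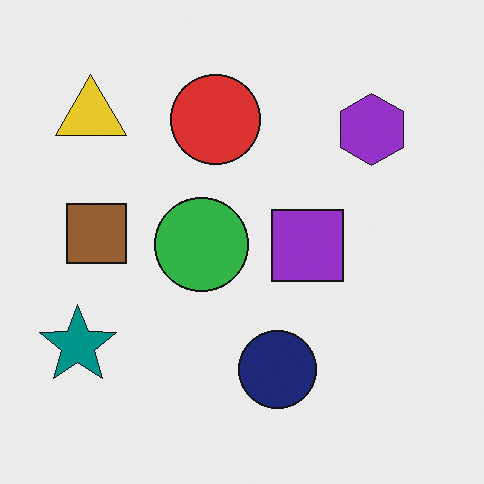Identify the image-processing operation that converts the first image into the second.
It was flipped horizontally (left ↔ right).

The teal star is in the bottom-right of the first image and the bottom-left of the second — shapes on opposite sides of the vertical midline have swapped in a mirror flip.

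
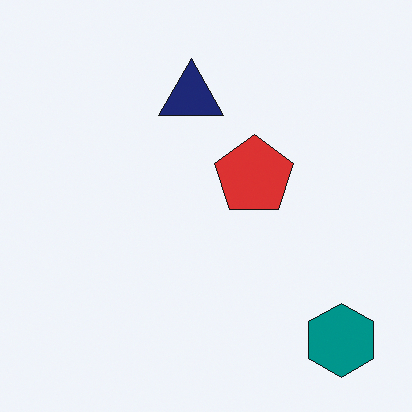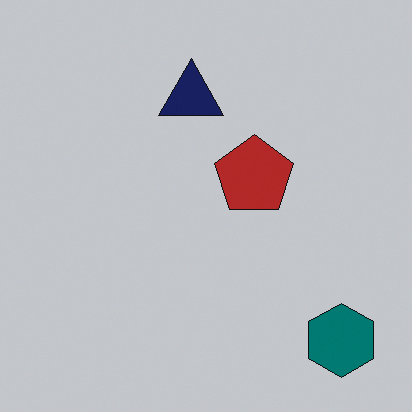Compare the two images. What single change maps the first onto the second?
The image was slightly darkened.

Every pixel — background and shapes alike — is uniformly darkened.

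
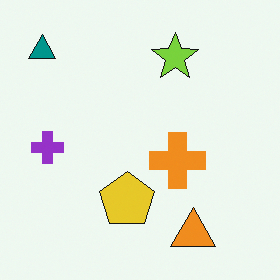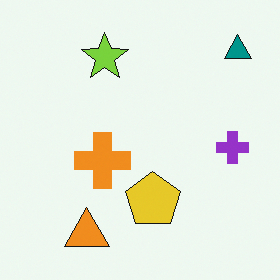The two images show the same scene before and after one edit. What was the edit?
The image was flipped horizontally (left ↔ right).

The teal triangle is in the top-left of the first image and the top-right of the second — shapes on opposite sides of the vertical midline have swapped in a mirror flip.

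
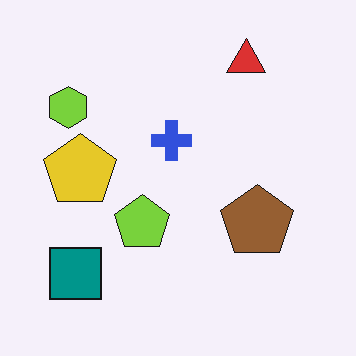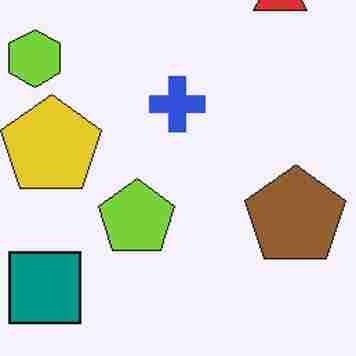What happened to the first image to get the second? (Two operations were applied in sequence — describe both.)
This is the original image cropped slightly and scaled back up, then heavily JPEG-compressed with obvious blocking artifacts.

The visible shapes are larger and the field of view is narrower; shapes near the original edges may be partly or wholly outside the frame — a crop-and-rescale. Blocky 8×8 compression artifacts appear around shape edges and the flat background shows ringing — characteristic JPEG degradation.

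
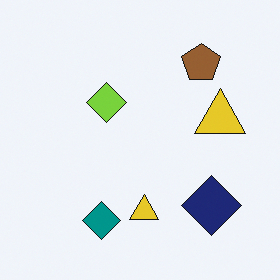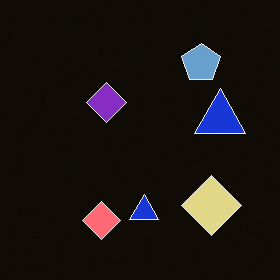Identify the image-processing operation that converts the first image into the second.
The second image is the first color-inverted (negative).

The light background has become dark and every shape's color is its complement — a photographic negative.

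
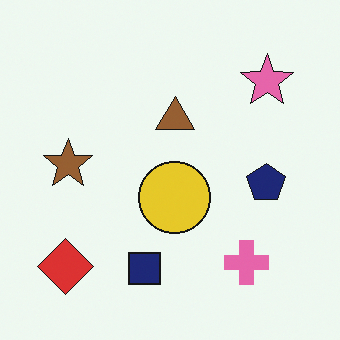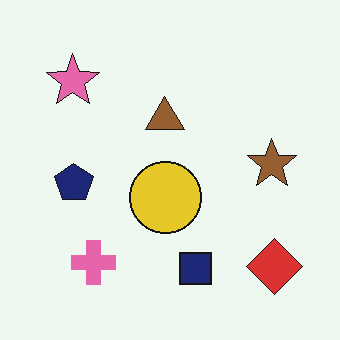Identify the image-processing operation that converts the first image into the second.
The image was flipped horizontally (left ↔ right).

The red diamond is in the bottom-left of the first image and the bottom-right of the second — shapes on opposite sides of the vertical midline have swapped in a mirror flip.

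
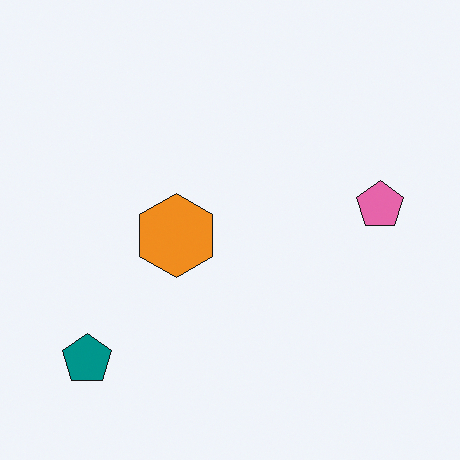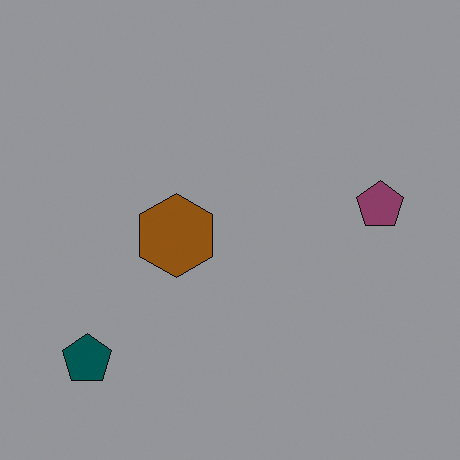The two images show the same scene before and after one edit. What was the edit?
This is the original image substantially darkened.

Every pixel — background and shapes alike — is uniformly darkened.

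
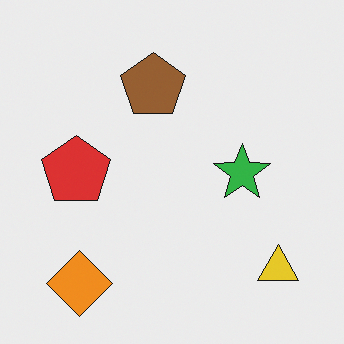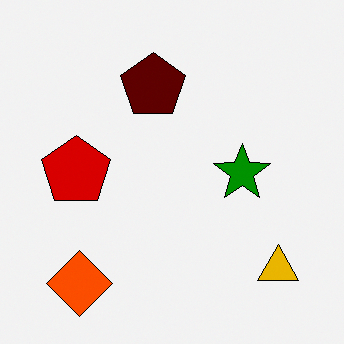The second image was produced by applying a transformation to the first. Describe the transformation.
This is the original image given much higher contrast.

Tones are pushed away from mid-grey across the whole image — a global contrast change.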